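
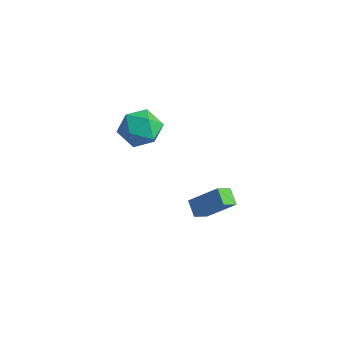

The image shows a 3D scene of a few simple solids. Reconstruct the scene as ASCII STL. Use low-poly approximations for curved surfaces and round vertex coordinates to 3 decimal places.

solid 
facet normal -0.768 0.309 0.561
outer loop
vertex 0.414 1.215 -2.24
vertex 0.396 2.106 -2.756
vertex -0.86 0.43 -3.552
endloop
endfacet
facet normal 0.017 -0.865 0.501
outer loop
vertex -0.076 0.114 -4.124
vertex 0.414 1.215 -2.24
vertex -0.86 0.43 -3.552
endloop
endfacet
facet normal -0.768 0.310 0.560
outer loop
vertex -0.86 0.43 -3.552
vertex 0.396 2.106 -2.756
vertex -0.877 1.321 -4.068
endloop
endfacet
facet normal -0.640 -0.394 -0.660
outer loop
vertex -0.877 1.321 -4.068
vertex -0.076 0.114 -4.124
vertex -0.86 0.43 -3.552
endloop
endfacet
facet normal 0.640 0.395 0.659
outer loop
vertex 0.414 1.215 -2.24
vertex 1.18 1.79 -3.328
vertex 0.396 2.106 -2.756
endloop
endfacet
facet normal 0.017 -0.865 0.501
outer loop
vertex 1.197 0.899 -2.812
vertex 0.414 1.215 -2.24
vertex -0.076 0.114 -4.124
endloop
endfacet
facet normal 0.641 0.394 0.659
outer loop
vertex 1.197 0.899 -2.812
vertex 1.18 1.79 -3.328
vertex 0.414 1.215 -2.24
endloop
endfacet
facet normal -0.017 0.865 -0.501
outer loop
vertex 0.396 2.106 -2.756
vertex 1.18 1.79 -3.328
vertex -0.877 1.321 -4.068
endloop
endfacet
facet normal -0.641 -0.395 -0.659
outer loop
vertex -0.094 1.005 -4.64
vertex -0.076 0.114 -4.124
vertex -0.877 1.321 -4.068
endloop
endfacet
facet normal -0.017 0.865 -0.501
outer loop
vertex -0.877 1.321 -4.068
vertex 1.18 1.79 -3.328
vertex -0.094 1.005 -4.64
endloop
endfacet
facet normal 0.768 -0.309 -0.561
outer loop
vertex -0.094 1.005 -4.64
vertex 1.197 0.899 -2.812
vertex -0.076 0.114 -4.124
endloop
endfacet
facet normal 0.768 -0.310 -0.560
outer loop
vertex 1.18 1.79 -3.328
vertex 1.197 0.899 -2.812
vertex -0.094 1.005 -4.64
endloop
endfacet
facet normal -0.738 0.174 0.652
outer loop
vertex -3.056 -1.576 2.622
vertex -2.445 -2.178 3.474
vertex -2.282 -0.988 3.341
endloop
endfacet
facet normal -0.692 0.701 0.172
outer loop
vertex -3.056 -1.576 2.622
vertex -2.282 -0.988 3.341
vertex -2.32 -0.735 2.159
endloop
endfacet
facet normal -0.775 0.416 -0.477
outer loop
vertex -3.056 -1.576 2.622
vertex -2.32 -0.735 2.159
vertex -2.508 -1.77 1.562
endloop
endfacet
facet normal -0.871 -0.287 -0.398
outer loop
vertex -3.056 -1.576 2.622
vertex -2.508 -1.77 1.562
vertex -2.585 -2.662 2.375
endloop
endfacet
facet normal -0.848 -0.436 0.300
outer loop
vertex -3.056 -1.576 2.622
vertex -2.585 -2.662 2.375
vertex -2.445 -2.178 3.474
endloop
endfacet
facet normal -0.036 0.977 0.210
outer loop
vertex -2.32 -0.735 2.159
vertex -2.282 -0.988 3.341
vertex -1.255 -0.818 2.725
endloop
endfacet
facet normal -0.109 0.125 0.986
outer loop
vertex -2.282 -0.988 3.341
vertex -2.445 -2.178 3.474
vertex -1.332 -1.71 3.538
endloop
endfacet
facet normal -0.289 -0.862 0.416
outer loop
vertex -2.445 -2.178 3.474
vertex -2.585 -2.662 2.375
vertex -1.52 -2.745 2.941
endloop
endfacet
facet normal -0.325 -0.622 -0.713
outer loop
vertex -2.585 -2.662 2.375
vertex -2.508 -1.77 1.562
vertex -1.558 -2.492 1.759
endloop
endfacet
facet normal -0.168 0.515 -0.840
outer loop
vertex -2.508 -1.77 1.562
vertex -2.32 -0.735 2.159
vertex -1.395 -1.302 1.626
endloop
endfacet
facet normal 0.871 0.287 0.398
outer loop
vertex -0.784 -1.904 2.478
vertex -1.255 -0.818 2.725
vertex -1.332 -1.71 3.538
endloop
endfacet
facet normal 0.775 -0.416 0.477
outer loop
vertex -0.784 -1.904 2.478
vertex -1.332 -1.71 3.538
vertex -1.52 -2.745 2.941
endloop
endfacet
facet normal 0.692 -0.701 -0.172
outer loop
vertex -0.784 -1.904 2.478
vertex -1.52 -2.745 2.941
vertex -1.558 -2.492 1.759
endloop
endfacet
facet normal 0.738 -0.174 -0.652
outer loop
vertex -0.784 -1.904 2.478
vertex -1.558 -2.492 1.759
vertex -1.395 -1.302 1.626
endloop
endfacet
facet normal 0.848 0.436 -0.300
outer loop
vertex -0.784 -1.904 2.478
vertex -1.395 -1.302 1.626
vertex -1.255 -0.818 2.725
endloop
endfacet
facet normal 0.325 0.622 0.713
outer loop
vertex -1.332 -1.71 3.538
vertex -1.255 -0.818 2.725
vertex -2.282 -0.988 3.341
endloop
endfacet
facet normal 0.168 -0.515 0.840
outer loop
vertex -1.52 -2.745 2.941
vertex -1.332 -1.71 3.538
vertex -2.445 -2.178 3.474
endloop
endfacet
facet normal 0.036 -0.977 -0.210
outer loop
vertex -1.558 -2.492 1.759
vertex -1.52 -2.745 2.941
vertex -2.585 -2.662 2.375
endloop
endfacet
facet normal 0.109 -0.125 -0.986
outer loop
vertex -1.395 -1.302 1.626
vertex -1.558 -2.492 1.759
vertex -2.508 -1.77 1.562
endloop
endfacet
facet normal 0.289 0.862 -0.416
outer loop
vertex -1.255 -0.818 2.725
vertex -1.395 -1.302 1.626
vertex -2.32 -0.735 2.159
endloop
endfacet

endsolid


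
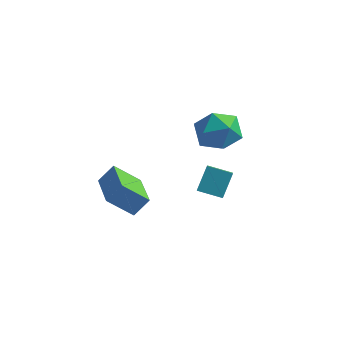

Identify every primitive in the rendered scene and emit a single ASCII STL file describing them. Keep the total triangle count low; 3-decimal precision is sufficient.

solid 
facet normal -0.680 -0.324 0.658
outer loop
vertex -1.33 -1.667 -1.907
vertex -2.497 0.04 -2.272
vertex -1.822 -2.166 -2.661
endloop
endfacet
facet normal 0.556 -0.812 0.175
outer loop
vertex -0.803 -1.68 -3.648
vertex -1.33 -1.667 -1.907
vertex -1.822 -2.166 -2.661
endloop
endfacet
facet normal -0.680 -0.324 0.658
outer loop
vertex -1.822 -2.166 -2.661
vertex -2.497 0.04 -2.272
vertex -2.99 -0.459 -3.027
endloop
endfacet
facet normal -0.478 -0.484 -0.732
outer loop
vertex -2.99 -0.459 -3.027
vertex -0.803 -1.68 -3.648
vertex -1.822 -2.166 -2.661
endloop
endfacet
facet normal 0.479 0.484 0.733
outer loop
vertex -1.33 -1.667 -1.907
vertex -1.478 0.526 -3.259
vertex -2.497 0.04 -2.272
endloop
endfacet
facet normal 0.556 -0.813 0.174
outer loop
vertex -0.31 -1.181 -2.893
vertex -1.33 -1.667 -1.907
vertex -0.803 -1.68 -3.648
endloop
endfacet
facet normal 0.478 0.484 0.733
outer loop
vertex -0.31 -1.181 -2.893
vertex -1.478 0.526 -3.259
vertex -1.33 -1.667 -1.907
endloop
endfacet
facet normal -0.556 0.813 -0.174
outer loop
vertex -2.497 0.04 -2.272
vertex -1.478 0.526 -3.259
vertex -2.99 -0.459 -3.027
endloop
endfacet
facet normal -0.478 -0.484 -0.733
outer loop
vertex -1.97 0.027 -4.013
vertex -0.803 -1.68 -3.648
vertex -2.99 -0.459 -3.027
endloop
endfacet
facet normal -0.556 0.812 -0.175
outer loop
vertex -2.99 -0.459 -3.027
vertex -1.478 0.526 -3.259
vertex -1.97 0.027 -4.013
endloop
endfacet
facet normal 0.680 0.324 -0.658
outer loop
vertex -1.97 0.027 -4.013
vertex -0.31 -1.181 -2.893
vertex -0.803 -1.68 -3.648
endloop
endfacet
facet normal 0.680 0.324 -0.658
outer loop
vertex -1.478 0.526 -3.259
vertex -0.31 -1.181 -2.893
vertex -1.97 0.027 -4.013
endloop
endfacet
facet normal -0.955 -0.167 0.245
outer loop
vertex 2.892 -2.873 1.534
vertex 2.576 -2.044 0.866
vertex 2.792 -3.652 0.614
endloop
endfacet
facet normal 0.284 -0.747 0.601
outer loop
vertex 3.804 -3.476 0.354
vertex 2.892 -2.873 1.534
vertex 2.792 -3.652 0.614
endloop
endfacet
facet normal -0.955 -0.167 0.245
outer loop
vertex 2.792 -3.652 0.614
vertex 2.576 -2.044 0.866
vertex 2.476 -2.824 -0.054
endloop
endfacet
facet normal -0.083 -0.645 -0.760
outer loop
vertex 2.476 -2.824 -0.054
vertex 3.804 -3.476 0.354
vertex 2.792 -3.652 0.614
endloop
endfacet
facet normal 0.083 0.644 0.760
outer loop
vertex 2.892 -2.873 1.534
vertex 3.588 -1.868 0.606
vertex 2.576 -2.044 0.866
endloop
endfacet
facet normal 0.285 -0.746 0.602
outer loop
vertex 3.904 -2.696 1.274
vertex 2.892 -2.873 1.534
vertex 3.804 -3.476 0.354
endloop
endfacet
facet normal 0.083 0.645 0.760
outer loop
vertex 3.904 -2.696 1.274
vertex 3.588 -1.868 0.606
vertex 2.892 -2.873 1.534
endloop
endfacet
facet normal -0.284 0.746 -0.602
outer loop
vertex 2.576 -2.044 0.866
vertex 3.588 -1.868 0.606
vertex 2.476 -2.824 -0.054
endloop
endfacet
facet normal -0.083 -0.644 -0.760
outer loop
vertex 3.488 -2.647 -0.314
vertex 3.804 -3.476 0.354
vertex 2.476 -2.824 -0.054
endloop
endfacet
facet normal -0.285 0.747 -0.601
outer loop
vertex 2.476 -2.824 -0.054
vertex 3.588 -1.868 0.606
vertex 3.488 -2.647 -0.314
endloop
endfacet
facet normal 0.955 0.167 -0.245
outer loop
vertex 3.488 -2.647 -0.314
vertex 3.904 -2.696 1.274
vertex 3.804 -3.476 0.354
endloop
endfacet
facet normal 0.955 0.167 -0.245
outer loop
vertex 3.588 -1.868 0.606
vertex 3.904 -2.696 1.274
vertex 3.488 -2.647 -0.314
endloop
endfacet
facet normal -0.721 0.300 0.625
outer loop
vertex 0.259 2.182 -0.252
vertex 1.029 2.313 0.573
vertex 0.787 3.179 -0.122
endloop
endfacet
facet normal -0.880 0.472 -0.049
outer loop
vertex 0.259 2.182 -0.252
vertex 0.787 3.179 -0.122
vertex 0.618 2.757 -1.163
endloop
endfacet
facet normal -0.892 -0.129 -0.433
outer loop
vertex 0.259 2.182 -0.252
vertex 0.618 2.757 -1.163
vertex 0.756 1.63 -1.111
endloop
endfacet
facet normal -0.740 -0.673 0.004
outer loop
vertex 0.259 2.182 -0.252
vertex 0.756 1.63 -1.111
vertex 1.01 1.357 -0.039
endloop
endfacet
facet normal -0.634 -0.408 0.657
outer loop
vertex 0.259 2.182 -0.252
vertex 1.01 1.357 -0.039
vertex 1.029 2.313 0.573
endloop
endfacet
facet normal -0.354 0.885 -0.301
outer loop
vertex 0.618 2.757 -1.163
vertex 0.787 3.179 -0.122
vertex 1.61 3.243 -0.901
endloop
endfacet
facet normal -0.097 0.606 0.789
outer loop
vertex 0.787 3.179 -0.122
vertex 1.029 2.313 0.573
vertex 1.864 2.97 0.171
endloop
endfacet
facet normal 0.042 -0.539 0.841
outer loop
vertex 1.029 2.313 0.573
vertex 1.01 1.357 -0.039
vertex 2.002 1.843 0.223
endloop
endfacet
facet normal -0.129 -0.968 -0.216
outer loop
vertex 1.01 1.357 -0.039
vertex 0.756 1.63 -1.111
vertex 1.833 1.421 -0.818
endloop
endfacet
facet normal -0.375 -0.088 -0.923
outer loop
vertex 0.756 1.63 -1.111
vertex 0.618 2.757 -1.163
vertex 1.591 2.287 -1.513
endloop
endfacet
facet normal 0.740 0.673 -0.004
outer loop
vertex 2.361 2.418 -0.688
vertex 1.61 3.243 -0.901
vertex 1.864 2.97 0.171
endloop
endfacet
facet normal 0.892 0.129 0.433
outer loop
vertex 2.361 2.418 -0.688
vertex 1.864 2.97 0.171
vertex 2.002 1.843 0.223
endloop
endfacet
facet normal 0.880 -0.472 0.049
outer loop
vertex 2.361 2.418 -0.688
vertex 2.002 1.843 0.223
vertex 1.833 1.421 -0.818
endloop
endfacet
facet normal 0.721 -0.300 -0.625
outer loop
vertex 2.361 2.418 -0.688
vertex 1.833 1.421 -0.818
vertex 1.591 2.287 -1.513
endloop
endfacet
facet normal 0.634 0.408 -0.657
outer loop
vertex 2.361 2.418 -0.688
vertex 1.591 2.287 -1.513
vertex 1.61 3.243 -0.901
endloop
endfacet
facet normal 0.129 0.968 0.216
outer loop
vertex 1.864 2.97 0.171
vertex 1.61 3.243 -0.901
vertex 0.787 3.179 -0.122
endloop
endfacet
facet normal 0.375 0.088 0.923
outer loop
vertex 2.002 1.843 0.223
vertex 1.864 2.97 0.171
vertex 1.029 2.313 0.573
endloop
endfacet
facet normal 0.354 -0.885 0.301
outer loop
vertex 1.833 1.421 -0.818
vertex 2.002 1.843 0.223
vertex 1.01 1.357 -0.039
endloop
endfacet
facet normal 0.097 -0.606 -0.789
outer loop
vertex 1.591 2.287 -1.513
vertex 1.833 1.421 -0.818
vertex 0.756 1.63 -1.111
endloop
endfacet
facet normal -0.042 0.539 -0.841
outer loop
vertex 1.61 3.243 -0.901
vertex 1.591 2.287 -1.513
vertex 0.618 2.757 -1.163
endloop
endfacet

endsolid


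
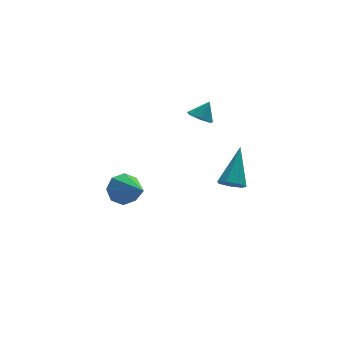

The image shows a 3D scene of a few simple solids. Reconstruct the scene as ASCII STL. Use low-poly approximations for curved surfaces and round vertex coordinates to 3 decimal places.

solid 
facet normal -0.203 0.848 -0.490
outer loop
vertex -1.744 4.5 -4.031
vertex -2.25 4.796 -3.309
vertex -1.357 4.866 -3.558
endloop
endfacet
facet normal 0.832 -0.435 -0.344
outer loop
vertex -1.744 4.5 -4.031
vertex -1.357 4.866 -3.558
vertex -1.81 2.964 -2.251
endloop
endfacet
facet normal -0.203 0.847 -0.491
outer loop
vertex -1.357 4.866 -3.558
vertex -2.25 4.796 -3.309
vertex -1.494 5.191 -2.94
endloop
endfacet
facet normal 0.967 -0.061 0.246
outer loop
vertex -1.357 4.866 -3.558
vertex -1.494 5.191 -2.94
vertex -1.81 2.964 -2.251
endloop
endfacet
facet normal -0.204 0.848 -0.489
outer loop
vertex -1.494 5.191 -2.94
vertex -2.25 4.796 -3.309
vertex -2.073 5.284 -2.537
endloop
endfacet
facet normal 0.581 0.164 0.797
outer loop
vertex -1.494 5.191 -2.94
vertex -2.073 5.284 -2.537
vertex -1.81 2.964 -2.251
endloop
endfacet
facet normal -0.204 0.848 -0.489
outer loop
vertex -2.073 5.284 -2.537
vertex -2.25 4.796 -3.309
vertex -2.756 5.091 -2.587
endloop
endfacet
facet normal -0.103 0.110 0.989
outer loop
vertex -2.073 5.284 -2.537
vertex -2.756 5.091 -2.587
vertex -1.81 2.964 -2.251
endloop
endfacet
facet normal -0.204 0.848 -0.490
outer loop
vertex -2.756 5.091 -2.587
vertex -2.25 4.796 -3.309
vertex -3.143 4.725 -3.059
endloop
endfacet
facet normal -0.681 -0.191 0.707
outer loop
vertex -2.756 5.091 -2.587
vertex -3.143 4.725 -3.059
vertex -1.81 2.964 -2.251
endloop
endfacet
facet normal -0.205 0.847 -0.490
outer loop
vertex -3.143 4.725 -3.059
vertex -2.25 4.796 -3.309
vertex -3.007 4.4 -3.678
endloop
endfacet
facet normal -0.817 -0.565 0.117
outer loop
vertex -3.143 4.725 -3.059
vertex -3.007 4.4 -3.678
vertex -1.81 2.964 -2.251
endloop
endfacet
facet normal -0.204 0.847 -0.490
outer loop
vertex -3.007 4.4 -3.678
vertex -2.25 4.796 -3.309
vertex -2.427 4.307 -4.08
endloop
endfacet
facet normal -0.429 -0.791 -0.436
outer loop
vertex -3.007 4.4 -3.678
vertex -2.427 4.307 -4.08
vertex -1.81 2.964 -2.251
endloop
endfacet
facet normal -0.204 0.847 -0.490
outer loop
vertex -2.427 4.307 -4.08
vertex -2.25 4.796 -3.309
vertex -1.744 4.5 -4.031
endloop
endfacet
facet normal 0.253 -0.737 -0.627
outer loop
vertex -2.427 4.307 -4.08
vertex -1.744 4.5 -4.031
vertex -1.81 2.964 -2.251
endloop
endfacet
facet normal -0.401 -0.595 -0.696
outer loop
vertex 1.811 -1.068 0.016
vertex 1.224 -0.706 0.045
vertex 1.774 -0.603 -0.36
endloop
endfacet
facet normal 0.989 -0.037 -0.143
outer loop
vertex 1.811 -1.068 0.016
vertex 1.774 -0.603 -0.36
vertex 2.096 0.586 1.555
endloop
endfacet
facet normal -0.401 -0.595 -0.696
outer loop
vertex 1.774 -0.603 -0.36
vertex 1.224 -0.706 0.045
vertex 1.323 -0.216 -0.431
endloop
endfacet
facet normal 0.611 0.622 -0.489
outer loop
vertex 1.774 -0.603 -0.36
vertex 1.323 -0.216 -0.431
vertex 2.096 0.586 1.555
endloop
endfacet
facet normal -0.402 -0.595 -0.696
outer loop
vertex 1.323 -0.216 -0.431
vertex 1.224 -0.706 0.045
vertex 0.798 -0.197 -0.144
endloop
endfacet
facet normal -0.142 0.936 -0.322
outer loop
vertex 1.323 -0.216 -0.431
vertex 0.798 -0.197 -0.144
vertex 2.096 0.586 1.555
endloop
endfacet
facet normal -0.401 -0.595 -0.697
outer loop
vertex 0.798 -0.197 -0.144
vertex 1.224 -0.706 0.045
vertex 0.594 -0.562 0.285
endloop
endfacet
facet normal -0.707 0.668 0.232
outer loop
vertex 0.798 -0.197 -0.144
vertex 0.594 -0.562 0.285
vertex 2.096 0.586 1.555
endloop
endfacet
facet normal -0.401 -0.595 -0.696
outer loop
vertex 0.594 -0.562 0.285
vertex 1.224 -0.706 0.045
vertex 0.865 -1.035 0.533
endloop
endfacet
facet normal -0.655 0.021 0.755
outer loop
vertex 0.594 -0.562 0.285
vertex 0.865 -1.035 0.533
vertex 2.096 0.586 1.555
endloop
endfacet
facet normal -0.402 -0.595 -0.696
outer loop
vertex 0.865 -1.035 0.533
vertex 1.224 -0.706 0.045
vertex 1.406 -1.26 0.413
endloop
endfacet
facet normal -0.026 -0.519 0.854
outer loop
vertex 0.865 -1.035 0.533
vertex 1.406 -1.26 0.413
vertex 2.096 0.586 1.555
endloop
endfacet
facet normal -0.401 -0.595 -0.697
outer loop
vertex 1.406 -1.26 0.413
vertex 1.224 -0.706 0.045
vertex 1.811 -1.068 0.016
endloop
endfacet
facet normal 0.704 -0.545 0.455
outer loop
vertex 1.406 -1.26 0.413
vertex 1.811 -1.068 0.016
vertex 2.096 0.586 1.555
endloop
endfacet
facet normal -0.525 -0.212 -0.824
outer loop
vertex 1.098 2.562 2.477
vertex 0.682 2.182 2.84
vertex 0.636 2.836 2.701
endloop
endfacet
facet normal 0.531 0.845 0.062
outer loop
vertex 1.098 2.562 2.477
vertex 0.636 2.836 2.701
vertex 1.218 2.398 3.68
endloop
endfacet
facet normal -0.526 -0.212 -0.824
outer loop
vertex 0.636 2.836 2.701
vertex 0.682 2.182 2.84
vertex 0.209 2.617 3.03
endloop
endfacet
facet normal -0.102 0.884 0.456
outer loop
vertex 0.636 2.836 2.701
vertex 0.209 2.617 3.03
vertex 1.218 2.398 3.68
endloop
endfacet
facet normal -0.525 -0.211 -0.824
outer loop
vertex 0.209 2.617 3.03
vertex 0.682 2.182 2.84
vertex 0.138 2.071 3.215
endloop
endfacet
facet normal -0.457 0.338 0.823
outer loop
vertex 0.209 2.617 3.03
vertex 0.138 2.071 3.215
vertex 1.218 2.398 3.68
endloop
endfacet
facet normal -0.525 -0.212 -0.824
outer loop
vertex 0.138 2.071 3.215
vertex 0.682 2.182 2.84
vertex 0.477 1.608 3.118
endloop
endfacet
facet normal -0.266 -0.380 0.886
outer loop
vertex 0.138 2.071 3.215
vertex 0.477 1.608 3.118
vertex 1.218 2.398 3.68
endloop
endfacet
facet normal -0.526 -0.211 -0.824
outer loop
vertex 0.477 1.608 3.118
vertex 0.682 2.182 2.84
vertex 0.97 1.578 2.811
endloop
endfacet
facet normal 0.327 -0.732 0.597
outer loop
vertex 0.477 1.608 3.118
vertex 0.97 1.578 2.811
vertex 1.218 2.398 3.68
endloop
endfacet
facet normal -0.526 -0.211 -0.824
outer loop
vertex 0.97 1.578 2.811
vertex 0.682 2.182 2.84
vertex 1.246 2.002 2.526
endloop
endfacet
facet normal 0.875 -0.451 0.176
outer loop
vertex 0.97 1.578 2.811
vertex 1.246 2.002 2.526
vertex 1.218 2.398 3.68
endloop
endfacet
facet normal -0.526 -0.211 -0.824
outer loop
vertex 1.246 2.002 2.526
vertex 0.682 2.182 2.84
vertex 1.098 2.562 2.477
endloop
endfacet
facet normal 0.966 0.250 -0.062
outer loop
vertex 1.246 2.002 2.526
vertex 1.098 2.562 2.477
vertex 1.218 2.398 3.68
endloop
endfacet

endsolid


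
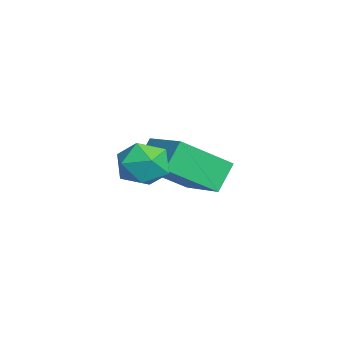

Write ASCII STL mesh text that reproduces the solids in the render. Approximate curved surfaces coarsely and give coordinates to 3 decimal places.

solid 
facet normal 0.300 0.330 0.895
outer loop
vertex 0.718 -1.141 3.197
vertex 0.749 -2.041 3.519
vertex 1.524 -1.651 3.115
endloop
endfacet
facet normal 0.523 0.766 0.375
outer loop
vertex 0.718 -1.141 3.197
vertex 1.524 -1.651 3.115
vertex 1.233 -1.098 2.391
endloop
endfacet
facet normal -0.050 0.999 0.021
outer loop
vertex 0.718 -1.141 3.197
vertex 1.233 -1.098 2.391
vertex 0.278 -1.145 2.347
endloop
endfacet
facet normal -0.629 0.707 0.322
outer loop
vertex 0.718 -1.141 3.197
vertex 0.278 -1.145 2.347
vertex -0.021 -1.729 3.044
endloop
endfacet
facet normal -0.413 0.294 0.862
outer loop
vertex 0.718 -1.141 3.197
vertex -0.021 -1.729 3.044
vertex 0.749 -2.041 3.519
endloop
endfacet
facet normal 0.921 0.383 -0.078
outer loop
vertex 1.233 -1.098 2.391
vertex 1.524 -1.651 3.115
vertex 1.581 -1.971 2.216
endloop
endfacet
facet normal 0.560 -0.321 0.764
outer loop
vertex 1.524 -1.651 3.115
vertex 0.749 -2.041 3.519
vertex 1.282 -2.555 2.913
endloop
endfacet
facet normal -0.592 -0.379 0.711
outer loop
vertex 0.749 -2.041 3.519
vertex -0.021 -1.729 3.044
vertex 0.327 -2.602 2.869
endloop
endfacet
facet normal -0.943 0.289 -0.163
outer loop
vertex -0.021 -1.729 3.044
vertex 0.278 -1.145 2.347
vertex 0.036 -2.049 2.145
endloop
endfacet
facet normal -0.007 0.759 -0.651
outer loop
vertex 0.278 -1.145 2.347
vertex 1.233 -1.098 2.391
vertex 0.811 -1.659 1.741
endloop
endfacet
facet normal 0.629 -0.707 -0.322
outer loop
vertex 0.842 -2.559 2.063
vertex 1.581 -1.971 2.216
vertex 1.282 -2.555 2.913
endloop
endfacet
facet normal 0.050 -0.999 -0.021
outer loop
vertex 0.842 -2.559 2.063
vertex 1.282 -2.555 2.913
vertex 0.327 -2.602 2.869
endloop
endfacet
facet normal -0.523 -0.766 -0.375
outer loop
vertex 0.842 -2.559 2.063
vertex 0.327 -2.602 2.869
vertex 0.036 -2.049 2.145
endloop
endfacet
facet normal -0.300 -0.330 -0.895
outer loop
vertex 0.842 -2.559 2.063
vertex 0.036 -2.049 2.145
vertex 0.811 -1.659 1.741
endloop
endfacet
facet normal 0.413 -0.294 -0.862
outer loop
vertex 0.842 -2.559 2.063
vertex 0.811 -1.659 1.741
vertex 1.581 -1.971 2.216
endloop
endfacet
facet normal 0.943 -0.289 0.163
outer loop
vertex 1.282 -2.555 2.913
vertex 1.581 -1.971 2.216
vertex 1.524 -1.651 3.115
endloop
endfacet
facet normal 0.007 -0.759 0.651
outer loop
vertex 0.327 -2.602 2.869
vertex 1.282 -2.555 2.913
vertex 0.749 -2.041 3.519
endloop
endfacet
facet normal -0.921 -0.383 0.078
outer loop
vertex 0.036 -2.049 2.145
vertex 0.327 -2.602 2.869
vertex -0.021 -1.729 3.044
endloop
endfacet
facet normal -0.560 0.321 -0.764
outer loop
vertex 0.811 -1.659 1.741
vertex 0.036 -2.049 2.145
vertex 0.278 -1.145 2.347
endloop
endfacet
facet normal 0.592 0.379 -0.711
outer loop
vertex 1.581 -1.971 2.216
vertex 0.811 -1.659 1.741
vertex 1.233 -1.098 2.391
endloop
endfacet
facet normal -0.864 -0.394 -0.312
outer loop
vertex -3.384 -1.263 1.786
vertex -3.731 0.495 0.527
vertex -2.778 -1.831 0.826
endloop
endfacet
facet normal 0.158 -0.803 0.575
outer loop
vertex -0.989 -1.015 1.473
vertex -3.384 -1.263 1.786
vertex -2.778 -1.831 0.826
endloop
endfacet
facet normal -0.864 -0.394 -0.313
outer loop
vertex -2.778 -1.831 0.826
vertex -3.731 0.495 0.527
vertex -3.124 -0.073 -0.433
endloop
endfacet
facet normal 0.478 -0.447 -0.756
outer loop
vertex -3.124 -0.073 -0.433
vertex -0.989 -1.015 1.473
vertex -2.778 -1.831 0.826
endloop
endfacet
facet normal -0.478 0.447 0.756
outer loop
vertex -3.384 -1.263 1.786
vertex -1.942 1.311 1.174
vertex -3.731 0.495 0.527
endloop
endfacet
facet normal 0.158 -0.803 0.575
outer loop
vertex -1.596 -0.447 2.433
vertex -3.384 -1.263 1.786
vertex -0.989 -1.015 1.473
endloop
endfacet
facet normal -0.478 0.447 0.756
outer loop
vertex -1.596 -0.447 2.433
vertex -1.942 1.311 1.174
vertex -3.384 -1.263 1.786
endloop
endfacet
facet normal -0.158 0.803 -0.575
outer loop
vertex -3.731 0.495 0.527
vertex -1.942 1.311 1.174
vertex -3.124 -0.073 -0.433
endloop
endfacet
facet normal 0.478 -0.447 -0.756
outer loop
vertex -1.336 0.743 0.214
vertex -0.989 -1.015 1.473
vertex -3.124 -0.073 -0.433
endloop
endfacet
facet normal -0.158 0.803 -0.575
outer loop
vertex -3.124 -0.073 -0.433
vertex -1.942 1.311 1.174
vertex -1.336 0.743 0.214
endloop
endfacet
facet normal 0.864 0.395 0.313
outer loop
vertex -1.336 0.743 0.214
vertex -1.596 -0.447 2.433
vertex -0.989 -1.015 1.473
endloop
endfacet
facet normal 0.864 0.394 0.313
outer loop
vertex -1.942 1.311 1.174
vertex -1.596 -0.447 2.433
vertex -1.336 0.743 0.214
endloop
endfacet

endsolid


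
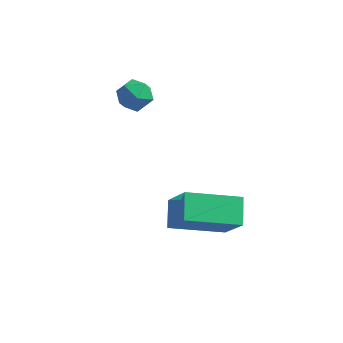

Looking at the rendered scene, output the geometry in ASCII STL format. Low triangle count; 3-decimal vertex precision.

solid 
facet normal -0.807 -0.512 0.295
outer loop
vertex 1.368 -1.688 -0.584
vertex 1.031 -0.825 -0.009
vertex 0.543 -1.139 -1.89
endloop
endfacet
facet normal 0.309 -0.791 -0.528
outer loop
vertex 2.189 -0.095 -2.491
vertex 1.368 -1.688 -0.584
vertex 0.543 -1.139 -1.89
endloop
endfacet
facet normal -0.807 -0.512 0.295
outer loop
vertex 0.543 -1.139 -1.89
vertex 1.031 -0.825 -0.009
vertex 0.206 -0.276 -1.315
endloop
endfacet
facet normal -0.503 0.334 -0.797
outer loop
vertex 0.206 -0.276 -1.315
vertex 2.189 -0.095 -2.491
vertex 0.543 -1.139 -1.89
endloop
endfacet
facet normal 0.503 -0.334 0.797
outer loop
vertex 1.368 -1.688 -0.584
vertex 2.677 0.219 -0.61
vertex 1.031 -0.825 -0.009
endloop
endfacet
facet normal 0.309 -0.791 -0.528
outer loop
vertex 3.014 -0.644 -1.185
vertex 1.368 -1.688 -0.584
vertex 2.189 -0.095 -2.491
endloop
endfacet
facet normal 0.503 -0.334 0.797
outer loop
vertex 3.014 -0.644 -1.185
vertex 2.677 0.219 -0.61
vertex 1.368 -1.688 -0.584
endloop
endfacet
facet normal -0.309 0.791 0.528
outer loop
vertex 1.031 -0.825 -0.009
vertex 2.677 0.219 -0.61
vertex 0.206 -0.276 -1.315
endloop
endfacet
facet normal -0.503 0.334 -0.797
outer loop
vertex 1.852 0.768 -1.916
vertex 2.189 -0.095 -2.491
vertex 0.206 -0.276 -1.315
endloop
endfacet
facet normal -0.309 0.791 0.528
outer loop
vertex 0.206 -0.276 -1.315
vertex 2.677 0.219 -0.61
vertex 1.852 0.768 -1.916
endloop
endfacet
facet normal 0.807 0.512 -0.295
outer loop
vertex 1.852 0.768 -1.916
vertex 3.014 -0.644 -1.185
vertex 2.189 -0.095 -2.491
endloop
endfacet
facet normal 0.807 0.512 -0.295
outer loop
vertex 2.677 0.219 -0.61
vertex 3.014 -0.644 -1.185
vertex 1.852 0.768 -1.916
endloop
endfacet
facet normal 0.173 0.796 -0.581
outer loop
vertex -1.571 1.921 1.3
vertex -2.183 2.216 1.522
vertex -1.575 2.343 1.877
endloop
endfacet
facet normal 0.786 0.502 -0.362
outer loop
vertex -1.571 1.921 1.3
vertex -1.575 2.343 1.877
vertex -1.19 1.74 1.877
endloop
endfacet
facet normal 0.795 -0.178 -0.580
outer loop
vertex -1.571 1.921 1.3
vertex -1.19 1.74 1.877
vertex -1.56 1.242 1.523
endloop
endfacet
facet normal 0.189 -0.304 -0.934
outer loop
vertex -1.571 1.921 1.3
vertex -1.56 1.242 1.523
vertex -2.174 1.536 1.303
endloop
endfacet
facet normal -0.195 0.298 -0.934
outer loop
vertex -1.571 1.921 1.3
vertex -2.174 1.536 1.303
vertex -2.183 2.216 1.522
endloop
endfacet
facet normal 0.789 0.504 0.352
outer loop
vertex -1.19 1.74 1.877
vertex -1.575 2.343 1.877
vertex -1.566 1.924 2.457
endloop
endfacet
facet normal -0.203 0.979 -0.002
outer loop
vertex -1.575 2.343 1.877
vertex -2.183 2.216 1.522
vertex -2.18 2.218 2.237
endloop
endfacet
facet normal -0.800 0.174 -0.574
outer loop
vertex -2.183 2.216 1.522
vertex -2.174 1.536 1.303
vertex -2.55 1.72 1.883
endloop
endfacet
facet normal -0.177 -0.799 -0.575
outer loop
vertex -2.174 1.536 1.303
vertex -1.56 1.242 1.523
vertex -2.165 1.117 1.883
endloop
endfacet
facet normal 0.803 -0.596 -0.002
outer loop
vertex -1.56 1.242 1.523
vertex -1.19 1.74 1.877
vertex -1.557 1.244 2.238
endloop
endfacet
facet normal -0.189 0.304 0.934
outer loop
vertex -2.169 1.539 2.46
vertex -1.566 1.924 2.457
vertex -2.18 2.218 2.237
endloop
endfacet
facet normal -0.795 0.178 0.580
outer loop
vertex -2.169 1.539 2.46
vertex -2.18 2.218 2.237
vertex -2.55 1.72 1.883
endloop
endfacet
facet normal -0.786 -0.502 0.362
outer loop
vertex -2.169 1.539 2.46
vertex -2.55 1.72 1.883
vertex -2.165 1.117 1.883
endloop
endfacet
facet normal -0.173 -0.796 0.581
outer loop
vertex -2.169 1.539 2.46
vertex -2.165 1.117 1.883
vertex -1.557 1.244 2.238
endloop
endfacet
facet normal 0.195 -0.298 0.934
outer loop
vertex -2.169 1.539 2.46
vertex -1.557 1.244 2.238
vertex -1.566 1.924 2.457
endloop
endfacet
facet normal 0.177 0.799 0.575
outer loop
vertex -2.18 2.218 2.237
vertex -1.566 1.924 2.457
vertex -1.575 2.343 1.877
endloop
endfacet
facet normal -0.803 0.596 0.002
outer loop
vertex -2.55 1.72 1.883
vertex -2.18 2.218 2.237
vertex -2.183 2.216 1.522
endloop
endfacet
facet normal -0.789 -0.504 -0.352
outer loop
vertex -2.165 1.117 1.883
vertex -2.55 1.72 1.883
vertex -2.174 1.536 1.303
endloop
endfacet
facet normal 0.203 -0.979 0.002
outer loop
vertex -1.557 1.244 2.238
vertex -2.165 1.117 1.883
vertex -1.56 1.242 1.523
endloop
endfacet
facet normal 0.800 -0.174 0.574
outer loop
vertex -1.566 1.924 2.457
vertex -1.557 1.244 2.238
vertex -1.19 1.74 1.877
endloop
endfacet

endsolid


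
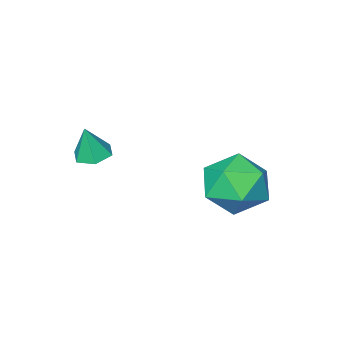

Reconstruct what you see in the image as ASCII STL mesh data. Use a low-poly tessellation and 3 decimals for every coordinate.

solid 
facet normal -0.221 0.033 -0.975
outer loop
vertex -0.029 -0.494 -1.416
vertex -0.604 -0.502 -1.286
vertex -0.319 0.013 -1.333
endloop
endfacet
facet normal 0.858 0.451 0.246
outer loop
vertex -0.029 -0.494 -1.416
vertex -0.319 0.013 -1.333
vertex -0.356 -0.538 -0.194
endloop
endfacet
facet normal -0.220 0.033 -0.975
outer loop
vertex -0.319 0.013 -1.333
vertex -0.604 -0.502 -1.286
vertex -0.895 0.005 -1.203
endloop
endfacet
facet normal 0.086 0.896 0.436
outer loop
vertex -0.319 0.013 -1.333
vertex -0.895 0.005 -1.203
vertex -0.356 -0.538 -0.194
endloop
endfacet
facet normal -0.222 0.032 -0.974
outer loop
vertex -0.895 0.005 -1.203
vertex -0.604 -0.502 -1.286
vertex -1.179 -0.51 -1.155
endloop
endfacet
facet normal -0.679 0.430 0.594
outer loop
vertex -0.895 0.005 -1.203
vertex -1.179 -0.51 -1.155
vertex -0.356 -0.538 -0.194
endloop
endfacet
facet normal -0.222 0.032 -0.974
outer loop
vertex -1.179 -0.51 -1.155
vertex -0.604 -0.502 -1.286
vertex -0.889 -1.016 -1.238
endloop
endfacet
facet normal -0.674 -0.479 0.563
outer loop
vertex -1.179 -0.51 -1.155
vertex -0.889 -1.016 -1.238
vertex -0.356 -0.538 -0.194
endloop
endfacet
facet normal -0.222 0.032 -0.974
outer loop
vertex -0.889 -1.016 -1.238
vertex -0.604 -0.502 -1.286
vertex -0.313 -1.008 -1.369
endloop
endfacet
facet normal 0.098 -0.923 0.373
outer loop
vertex -0.889 -1.016 -1.238
vertex -0.313 -1.008 -1.369
vertex -0.356 -0.538 -0.194
endloop
endfacet
facet normal -0.221 0.033 -0.975
outer loop
vertex -0.313 -1.008 -1.369
vertex -0.604 -0.502 -1.286
vertex -0.029 -0.494 -1.416
endloop
endfacet
facet normal 0.863 -0.457 0.214
outer loop
vertex -0.313 -1.008 -1.369
vertex -0.029 -0.494 -1.416
vertex -0.356 -0.538 -0.194
endloop
endfacet
facet normal -0.701 0.161 0.695
outer loop
vertex -4.689 2.128 -2.259
vertex -4.016 1.7 -1.481
vertex -3.986 2.791 -1.704
endloop
endfacet
facet normal -0.744 0.645 0.172
outer loop
vertex -4.689 2.128 -2.259
vertex -3.986 2.791 -1.704
vertex -4.126 2.922 -2.802
endloop
endfacet
facet normal -0.846 0.297 -0.443
outer loop
vertex -4.689 2.128 -2.259
vertex -4.126 2.922 -2.802
vertex -4.243 1.911 -3.257
endloop
endfacet
facet normal -0.865 -0.402 -0.299
outer loop
vertex -4.689 2.128 -2.259
vertex -4.243 1.911 -3.257
vertex -4.175 1.156 -2.44
endloop
endfacet
facet normal -0.775 -0.485 0.404
outer loop
vertex -4.689 2.128 -2.259
vertex -4.175 1.156 -2.44
vertex -4.016 1.7 -1.481
endloop
endfacet
facet normal -0.117 0.984 0.132
outer loop
vertex -4.126 2.922 -2.802
vertex -3.986 2.791 -1.704
vertex -3.105 2.984 -2.36
endloop
endfacet
facet normal -0.047 0.201 0.978
outer loop
vertex -3.986 2.791 -1.704
vertex -4.016 1.7 -1.481
vertex -3.037 2.229 -1.543
endloop
endfacet
facet normal -0.168 -0.845 0.507
outer loop
vertex -4.016 1.7 -1.481
vertex -4.175 1.156 -2.44
vertex -3.154 1.218 -1.998
endloop
endfacet
facet normal -0.314 -0.710 -0.630
outer loop
vertex -4.175 1.156 -2.44
vertex -4.243 1.911 -3.257
vertex -3.294 1.349 -3.096
endloop
endfacet
facet normal -0.282 0.421 -0.862
outer loop
vertex -4.243 1.911 -3.257
vertex -4.126 2.922 -2.802
vertex -3.264 2.44 -3.319
endloop
endfacet
facet normal 0.865 0.402 0.299
outer loop
vertex -2.591 2.012 -2.541
vertex -3.105 2.984 -2.36
vertex -3.037 2.229 -1.543
endloop
endfacet
facet normal 0.846 -0.297 0.443
outer loop
vertex -2.591 2.012 -2.541
vertex -3.037 2.229 -1.543
vertex -3.154 1.218 -1.998
endloop
endfacet
facet normal 0.744 -0.645 -0.172
outer loop
vertex -2.591 2.012 -2.541
vertex -3.154 1.218 -1.998
vertex -3.294 1.349 -3.096
endloop
endfacet
facet normal 0.701 -0.161 -0.695
outer loop
vertex -2.591 2.012 -2.541
vertex -3.294 1.349 -3.096
vertex -3.264 2.44 -3.319
endloop
endfacet
facet normal 0.775 0.485 -0.404
outer loop
vertex -2.591 2.012 -2.541
vertex -3.264 2.44 -3.319
vertex -3.105 2.984 -2.36
endloop
endfacet
facet normal 0.314 0.710 0.630
outer loop
vertex -3.037 2.229 -1.543
vertex -3.105 2.984 -2.36
vertex -3.986 2.791 -1.704
endloop
endfacet
facet normal 0.282 -0.421 0.862
outer loop
vertex -3.154 1.218 -1.998
vertex -3.037 2.229 -1.543
vertex -4.016 1.7 -1.481
endloop
endfacet
facet normal 0.117 -0.984 -0.132
outer loop
vertex -3.294 1.349 -3.096
vertex -3.154 1.218 -1.998
vertex -4.175 1.156 -2.44
endloop
endfacet
facet normal 0.047 -0.201 -0.978
outer loop
vertex -3.264 2.44 -3.319
vertex -3.294 1.349 -3.096
vertex -4.243 1.911 -3.257
endloop
endfacet
facet normal 0.168 0.845 -0.507
outer loop
vertex -3.105 2.984 -2.36
vertex -3.264 2.44 -3.319
vertex -4.126 2.922 -2.802
endloop
endfacet

endsolid


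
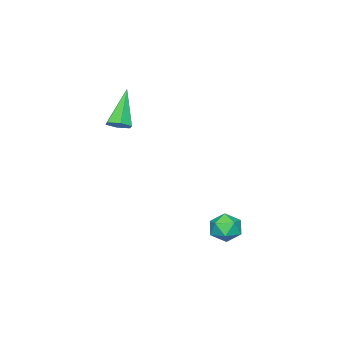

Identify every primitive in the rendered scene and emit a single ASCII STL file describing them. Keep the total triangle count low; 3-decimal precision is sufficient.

solid 
facet normal -0.343 0.400 0.850
outer loop
vertex 1.687 3.639 -1.168
vertex 0.968 3.48 -1.383
vertex 1.37 2.966 -0.979
endloop
endfacet
facet normal 0.308 0.120 0.944
outer loop
vertex 1.687 3.639 -1.168
vertex 1.37 2.966 -0.979
vertex 2.098 2.993 -1.22
endloop
endfacet
facet normal 0.754 0.440 0.488
outer loop
vertex 1.687 3.639 -1.168
vertex 2.098 2.993 -1.22
vertex 2.146 3.524 -1.773
endloop
endfacet
facet normal 0.379 0.918 0.113
outer loop
vertex 1.687 3.639 -1.168
vertex 2.146 3.524 -1.773
vertex 1.447 3.825 -1.873
endloop
endfacet
facet normal -0.298 0.893 0.337
outer loop
vertex 1.687 3.639 -1.168
vertex 1.447 3.825 -1.873
vertex 0.968 3.48 -1.383
endloop
endfacet
facet normal 0.277 -0.572 0.772
outer loop
vertex 2.098 2.993 -1.22
vertex 1.37 2.966 -0.979
vertex 1.633 2.435 -1.467
endloop
endfacet
facet normal -0.775 -0.118 0.621
outer loop
vertex 1.37 2.966 -0.979
vertex 0.968 3.48 -1.383
vertex 0.934 2.736 -1.567
endloop
endfacet
facet normal -0.704 0.679 -0.210
outer loop
vertex 0.968 3.48 -1.383
vertex 1.447 3.825 -1.873
vertex 0.982 3.267 -2.12
endloop
endfacet
facet normal 0.392 0.720 -0.572
outer loop
vertex 1.447 3.825 -1.873
vertex 2.146 3.524 -1.773
vertex 1.71 3.294 -2.361
endloop
endfacet
facet normal 0.998 -0.054 0.035
outer loop
vertex 2.146 3.524 -1.773
vertex 2.098 2.993 -1.22
vertex 2.112 2.78 -1.957
endloop
endfacet
facet normal -0.379 -0.918 -0.113
outer loop
vertex 1.393 2.621 -2.172
vertex 1.633 2.435 -1.467
vertex 0.934 2.736 -1.567
endloop
endfacet
facet normal -0.754 -0.440 -0.488
outer loop
vertex 1.393 2.621 -2.172
vertex 0.934 2.736 -1.567
vertex 0.982 3.267 -2.12
endloop
endfacet
facet normal -0.308 -0.120 -0.944
outer loop
vertex 1.393 2.621 -2.172
vertex 0.982 3.267 -2.12
vertex 1.71 3.294 -2.361
endloop
endfacet
facet normal 0.343 -0.400 -0.850
outer loop
vertex 1.393 2.621 -2.172
vertex 1.71 3.294 -2.361
vertex 2.112 2.78 -1.957
endloop
endfacet
facet normal 0.298 -0.893 -0.337
outer loop
vertex 1.393 2.621 -2.172
vertex 2.112 2.78 -1.957
vertex 1.633 2.435 -1.467
endloop
endfacet
facet normal -0.392 -0.720 0.572
outer loop
vertex 0.934 2.736 -1.567
vertex 1.633 2.435 -1.467
vertex 1.37 2.966 -0.979
endloop
endfacet
facet normal -0.998 0.054 -0.035
outer loop
vertex 0.982 3.267 -2.12
vertex 0.934 2.736 -1.567
vertex 0.968 3.48 -1.383
endloop
endfacet
facet normal -0.277 0.572 -0.772
outer loop
vertex 1.71 3.294 -2.361
vertex 0.982 3.267 -2.12
vertex 1.447 3.825 -1.873
endloop
endfacet
facet normal 0.775 0.118 -0.621
outer loop
vertex 2.112 2.78 -1.957
vertex 1.71 3.294 -2.361
vertex 2.146 3.524 -1.773
endloop
endfacet
facet normal 0.704 -0.679 0.210
outer loop
vertex 1.633 2.435 -1.467
vertex 2.112 2.78 -1.957
vertex 2.098 2.993 -1.22
endloop
endfacet
facet normal 0.575 0.207 -0.792
outer loop
vertex 2.1 -1.652 3.193
vertex 1.765 -2.003 2.858
vertex 1.632 -1.431 2.911
endloop
endfacet
facet normal 0.050 0.824 0.564
outer loop
vertex 2.1 -1.652 3.193
vertex 1.632 -1.431 2.911
vertex 0.615 -2.417 4.442
endloop
endfacet
facet normal 0.574 0.207 -0.793
outer loop
vertex 1.632 -1.431 2.911
vertex 1.765 -2.003 2.858
vertex 1.296 -1.783 2.576
endloop
endfacet
facet normal -0.713 0.701 -0.022
outer loop
vertex 1.632 -1.431 2.911
vertex 1.296 -1.783 2.576
vertex 0.615 -2.417 4.442
endloop
endfacet
facet normal 0.574 0.208 -0.792
outer loop
vertex 1.296 -1.783 2.576
vertex 1.765 -2.003 2.858
vertex 1.43 -2.355 2.523
endloop
endfacet
facet normal -0.904 -0.176 -0.390
outer loop
vertex 1.296 -1.783 2.576
vertex 1.43 -2.355 2.523
vertex 0.615 -2.417 4.442
endloop
endfacet
facet normal 0.576 0.205 -0.791
outer loop
vertex 1.43 -2.355 2.523
vertex 1.765 -2.003 2.858
vertex 1.898 -2.576 2.806
endloop
endfacet
facet normal -0.334 -0.927 -0.172
outer loop
vertex 1.43 -2.355 2.523
vertex 1.898 -2.576 2.806
vertex 0.615 -2.417 4.442
endloop
endfacet
facet normal 0.576 0.205 -0.791
outer loop
vertex 1.898 -2.576 2.806
vertex 1.765 -2.003 2.858
vertex 2.233 -2.224 3.141
endloop
endfacet
facet normal 0.429 -0.803 0.414
outer loop
vertex 1.898 -2.576 2.806
vertex 2.233 -2.224 3.141
vertex 0.615 -2.417 4.442
endloop
endfacet
facet normal 0.576 0.206 -0.791
outer loop
vertex 2.233 -2.224 3.141
vertex 1.765 -2.003 2.858
vertex 2.1 -1.652 3.193
endloop
endfacet
facet normal 0.620 0.073 0.781
outer loop
vertex 2.233 -2.224 3.141
vertex 2.1 -1.652 3.193
vertex 0.615 -2.417 4.442
endloop
endfacet

endsolid


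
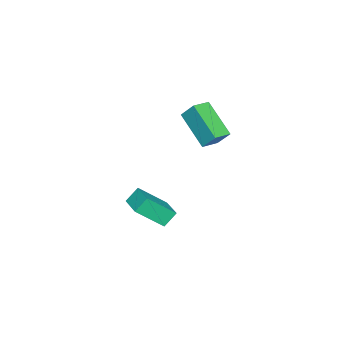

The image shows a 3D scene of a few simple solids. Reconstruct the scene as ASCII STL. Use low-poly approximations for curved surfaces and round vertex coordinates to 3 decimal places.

solid 
facet normal -0.680 -0.711 -0.179
outer loop
vertex -1.715 -2.772 -0.605
vertex -2.529 -1.703 -1.757
vertex -1.179 -3.111 -1.298
endloop
endfacet
facet normal 0.460 -0.604 0.651
outer loop
vertex -0.131 -2.017 -1.023
vertex -1.715 -2.772 -0.605
vertex -1.179 -3.111 -1.298
endloop
endfacet
facet normal -0.681 -0.711 -0.178
outer loop
vertex -1.179 -3.111 -1.298
vertex -2.529 -1.703 -1.757
vertex -1.993 -2.042 -2.451
endloop
endfacet
facet normal 0.571 -0.361 -0.738
outer loop
vertex -1.993 -2.042 -2.451
vertex -0.131 -2.017 -1.023
vertex -1.179 -3.111 -1.298
endloop
endfacet
facet normal -0.570 0.361 0.738
outer loop
vertex -1.715 -2.772 -0.605
vertex -1.481 -0.609 -1.482
vertex -2.529 -1.703 -1.757
endloop
endfacet
facet normal 0.460 -0.605 0.650
outer loop
vertex -0.667 -1.678 -0.329
vertex -1.715 -2.772 -0.605
vertex -0.131 -2.017 -1.023
endloop
endfacet
facet normal -0.571 0.361 0.738
outer loop
vertex -0.667 -1.678 -0.329
vertex -1.481 -0.609 -1.482
vertex -1.715 -2.772 -0.605
endloop
endfacet
facet normal -0.460 0.604 -0.651
outer loop
vertex -2.529 -1.703 -1.757
vertex -1.481 -0.609 -1.482
vertex -1.993 -2.042 -2.451
endloop
endfacet
facet normal 0.571 -0.361 -0.738
outer loop
vertex -0.945 -0.948 -2.175
vertex -0.131 -2.017 -1.023
vertex -1.993 -2.042 -2.451
endloop
endfacet
facet normal -0.459 0.604 -0.651
outer loop
vertex -1.993 -2.042 -2.451
vertex -1.481 -0.609 -1.482
vertex -0.945 -0.948 -2.175
endloop
endfacet
facet normal 0.681 0.711 0.179
outer loop
vertex -0.945 -0.948 -2.175
vertex -0.667 -1.678 -0.329
vertex -0.131 -2.017 -1.023
endloop
endfacet
facet normal 0.680 0.711 0.179
outer loop
vertex -1.481 -0.609 -1.482
vertex -0.667 -1.678 -0.329
vertex -0.945 -0.948 -2.175
endloop
endfacet
facet normal -0.937 0.324 -0.133
outer loop
vertex -3.487 -0.063 5.021
vertex -2.792 1.413 3.716
vertex -3.609 -0.768 4.16
endloop
endfacet
facet normal -0.332 -0.706 0.625
outer loop
vertex -2.728 -1.073 4.284
vertex -3.487 -0.063 5.021
vertex -3.609 -0.768 4.16
endloop
endfacet
facet normal -0.937 0.324 -0.133
outer loop
vertex -3.609 -0.768 4.16
vertex -2.792 1.413 3.716
vertex -2.913 0.708 2.854
endloop
endfacet
facet normal -0.110 -0.629 -0.769
outer loop
vertex -2.913 0.708 2.854
vertex -2.728 -1.073 4.284
vertex -3.609 -0.768 4.16
endloop
endfacet
facet normal 0.109 0.629 0.770
outer loop
vertex -3.487 -0.063 5.021
vertex -1.911 1.108 3.84
vertex -2.792 1.413 3.716
endloop
endfacet
facet normal -0.333 -0.706 0.624
outer loop
vertex -2.607 -0.368 5.146
vertex -3.487 -0.063 5.021
vertex -2.728 -1.073 4.284
endloop
endfacet
facet normal 0.109 0.629 0.769
outer loop
vertex -2.607 -0.368 5.146
vertex -1.911 1.108 3.84
vertex -3.487 -0.063 5.021
endloop
endfacet
facet normal 0.333 0.707 -0.625
outer loop
vertex -2.792 1.413 3.716
vertex -1.911 1.108 3.84
vertex -2.913 0.708 2.854
endloop
endfacet
facet normal -0.109 -0.629 -0.770
outer loop
vertex -2.033 0.403 2.979
vertex -2.728 -1.073 4.284
vertex -2.913 0.708 2.854
endloop
endfacet
facet normal 0.333 0.706 -0.625
outer loop
vertex -2.913 0.708 2.854
vertex -1.911 1.108 3.84
vertex -2.033 0.403 2.979
endloop
endfacet
facet normal 0.937 -0.323 0.133
outer loop
vertex -2.033 0.403 2.979
vertex -2.607 -0.368 5.146
vertex -2.728 -1.073 4.284
endloop
endfacet
facet normal 0.937 -0.324 0.133
outer loop
vertex -1.911 1.108 3.84
vertex -2.607 -0.368 5.146
vertex -2.033 0.403 2.979
endloop
endfacet

endsolid


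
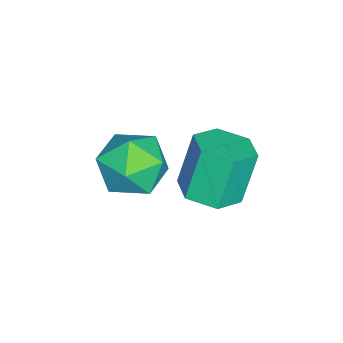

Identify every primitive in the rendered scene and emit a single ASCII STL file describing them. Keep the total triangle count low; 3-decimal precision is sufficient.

solid 
facet normal 0.315 -0.167 -0.934
outer loop
vertex 0.611 1.786 0.466
vertex 0.061 2.158 0.214
vertex 0.674 2.485 0.362
endloop
endfacet
facet normal 0.945 -0.037 0.325
outer loop
vertex 0.611 1.786 0.466
vertex 0.674 2.485 0.362
vertex 0.189 2.01 1.718
endloop
endfacet
facet normal 0.945 -0.035 0.326
outer loop
vertex 0.189 2.01 1.718
vertex 0.674 2.485 0.362
vertex 0.251 2.71 1.614
endloop
endfacet
facet normal -0.315 0.167 0.934
outer loop
vertex 0.189 2.01 1.718
vertex 0.251 2.71 1.614
vertex -0.361 2.382 1.466
endloop
endfacet
facet normal 0.315 -0.167 -0.934
outer loop
vertex 0.674 2.485 0.362
vertex 0.061 2.158 0.214
vertex 0.124 2.857 0.11
endloop
endfacet
facet normal 0.549 0.835 0.035
outer loop
vertex 0.674 2.485 0.362
vertex 0.124 2.857 0.11
vertex 0.251 2.71 1.614
endloop
endfacet
facet normal 0.549 0.835 0.035
outer loop
vertex 0.251 2.71 1.614
vertex 0.124 2.857 0.11
vertex -0.298 3.082 1.362
endloop
endfacet
facet normal -0.315 0.167 0.934
outer loop
vertex 0.251 2.71 1.614
vertex -0.298 3.082 1.362
vertex -0.361 2.382 1.466
endloop
endfacet
facet normal 0.315 -0.167 -0.934
outer loop
vertex 0.124 2.857 0.11
vertex 0.061 2.158 0.214
vertex -0.489 2.53 -0.038
endloop
endfacet
facet normal -0.395 0.872 -0.290
outer loop
vertex 0.124 2.857 0.11
vertex -0.489 2.53 -0.038
vertex -0.298 3.082 1.362
endloop
endfacet
facet normal -0.396 0.871 -0.289
outer loop
vertex -0.298 3.082 1.362
vertex -0.489 2.53 -0.038
vertex -0.911 2.754 1.214
endloop
endfacet
facet normal -0.315 0.167 0.934
outer loop
vertex -0.298 3.082 1.362
vertex -0.911 2.754 1.214
vertex -0.361 2.382 1.466
endloop
endfacet
facet normal 0.315 -0.167 -0.934
outer loop
vertex -0.489 2.53 -0.038
vertex 0.061 2.158 0.214
vertex -0.551 1.83 0.066
endloop
endfacet
facet normal -0.945 0.035 -0.325
outer loop
vertex -0.489 2.53 -0.038
vertex -0.551 1.83 0.066
vertex -0.911 2.754 1.214
endloop
endfacet
facet normal -0.945 0.037 -0.326
outer loop
vertex -0.911 2.754 1.214
vertex -0.551 1.83 0.066
vertex -0.974 2.055 1.318
endloop
endfacet
facet normal -0.315 0.167 0.934
outer loop
vertex -0.911 2.754 1.214
vertex -0.974 2.055 1.318
vertex -0.361 2.382 1.466
endloop
endfacet
facet normal 0.315 -0.167 -0.934
outer loop
vertex -0.551 1.83 0.066
vertex 0.061 2.158 0.214
vertex -0.002 1.458 0.318
endloop
endfacet
facet normal -0.549 -0.835 -0.036
outer loop
vertex -0.551 1.83 0.066
vertex -0.002 1.458 0.318
vertex -0.974 2.055 1.318
endloop
endfacet
facet normal -0.549 -0.835 -0.035
outer loop
vertex -0.974 2.055 1.318
vertex -0.002 1.458 0.318
vertex -0.424 1.683 1.57
endloop
endfacet
facet normal -0.315 0.167 0.934
outer loop
vertex -0.974 2.055 1.318
vertex -0.424 1.683 1.57
vertex -0.361 2.382 1.466
endloop
endfacet
facet normal 0.315 -0.167 -0.934
outer loop
vertex -0.002 1.458 0.318
vertex 0.061 2.158 0.214
vertex 0.611 1.786 0.466
endloop
endfacet
facet normal 0.396 -0.871 0.290
outer loop
vertex -0.002 1.458 0.318
vertex 0.611 1.786 0.466
vertex -0.424 1.683 1.57
endloop
endfacet
facet normal 0.395 -0.872 0.289
outer loop
vertex -0.424 1.683 1.57
vertex 0.611 1.786 0.466
vertex 0.189 2.01 1.718
endloop
endfacet
facet normal -0.315 0.167 0.934
outer loop
vertex -0.424 1.683 1.57
vertex 0.189 2.01 1.718
vertex -0.361 2.382 1.466
endloop
endfacet
facet normal -0.241 0.496 0.834
outer loop
vertex -1.28 0.647 0.332
vertex -0.613 0.255 0.758
vertex -0.48 1.022 0.34
endloop
endfacet
facet normal -0.413 0.875 0.253
outer loop
vertex -1.28 0.647 0.332
vertex -0.48 1.022 0.34
vertex -0.956 1.013 -0.404
endloop
endfacet
facet normal -0.863 0.485 -0.139
outer loop
vertex -1.28 0.647 0.332
vertex -0.956 1.013 -0.404
vertex -1.383 0.241 -0.446
endloop
endfacet
facet normal -0.971 -0.135 0.199
outer loop
vertex -1.28 0.647 0.332
vertex -1.383 0.241 -0.446
vertex -1.171 -0.227 0.272
endloop
endfacet
facet normal -0.586 -0.128 0.800
outer loop
vertex -1.28 0.647 0.332
vertex -1.171 -0.227 0.272
vertex -0.613 0.255 0.758
endloop
endfacet
facet normal 0.182 0.975 -0.129
outer loop
vertex -0.956 1.013 -0.404
vertex -0.48 1.022 0.34
vertex -0.089 0.847 -0.432
endloop
endfacet
facet normal 0.459 0.362 0.811
outer loop
vertex -0.48 1.022 0.34
vertex -0.613 0.255 0.758
vertex 0.123 0.379 0.286
endloop
endfacet
facet normal -0.099 -0.647 0.756
outer loop
vertex -0.613 0.255 0.758
vertex -1.171 -0.227 0.272
vertex -0.304 -0.393 0.244
endloop
endfacet
facet normal -0.721 -0.658 -0.216
outer loop
vertex -1.171 -0.227 0.272
vertex -1.383 0.241 -0.446
vertex -0.78 -0.402 -0.5
endloop
endfacet
facet normal -0.547 0.344 -0.763
outer loop
vertex -1.383 0.241 -0.446
vertex -0.956 1.013 -0.404
vertex -0.647 0.365 -0.918
endloop
endfacet
facet normal 0.971 0.135 -0.199
outer loop
vertex 0.02 -0.027 -0.492
vertex -0.089 0.847 -0.432
vertex 0.123 0.379 0.286
endloop
endfacet
facet normal 0.863 -0.485 0.139
outer loop
vertex 0.02 -0.027 -0.492
vertex 0.123 0.379 0.286
vertex -0.304 -0.393 0.244
endloop
endfacet
facet normal 0.413 -0.875 -0.253
outer loop
vertex 0.02 -0.027 -0.492
vertex -0.304 -0.393 0.244
vertex -0.78 -0.402 -0.5
endloop
endfacet
facet normal 0.241 -0.496 -0.834
outer loop
vertex 0.02 -0.027 -0.492
vertex -0.78 -0.402 -0.5
vertex -0.647 0.365 -0.918
endloop
endfacet
facet normal 0.586 0.128 -0.800
outer loop
vertex 0.02 -0.027 -0.492
vertex -0.647 0.365 -0.918
vertex -0.089 0.847 -0.432
endloop
endfacet
facet normal 0.721 0.658 0.216
outer loop
vertex 0.123 0.379 0.286
vertex -0.089 0.847 -0.432
vertex -0.48 1.022 0.34
endloop
endfacet
facet normal 0.547 -0.344 0.763
outer loop
vertex -0.304 -0.393 0.244
vertex 0.123 0.379 0.286
vertex -0.613 0.255 0.758
endloop
endfacet
facet normal -0.182 -0.975 0.129
outer loop
vertex -0.78 -0.402 -0.5
vertex -0.304 -0.393 0.244
vertex -1.171 -0.227 0.272
endloop
endfacet
facet normal -0.459 -0.362 -0.811
outer loop
vertex -0.647 0.365 -0.918
vertex -0.78 -0.402 -0.5
vertex -1.383 0.241 -0.446
endloop
endfacet
facet normal 0.099 0.647 -0.756
outer loop
vertex -0.089 0.847 -0.432
vertex -0.647 0.365 -0.918
vertex -0.956 1.013 -0.404
endloop
endfacet

endsolid


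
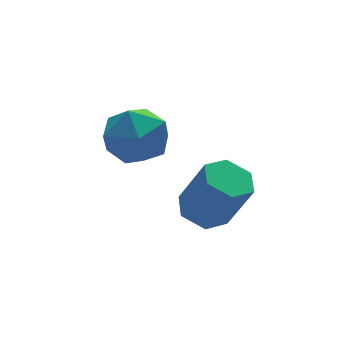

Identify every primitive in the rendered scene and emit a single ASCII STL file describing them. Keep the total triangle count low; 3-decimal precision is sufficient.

solid 
facet normal -0.258 0.356 -0.898
outer loop
vertex -0.943 1.055 0.428
vertex -1.298 1.485 0.7
vertex -0.702 1.606 0.577
endloop
endfacet
facet normal 0.885 -0.288 -0.367
outer loop
vertex -0.943 1.055 0.428
vertex -0.702 1.606 0.577
vertex -0.587 0.565 1.669
endloop
endfacet
facet normal 0.885 -0.286 -0.366
outer loop
vertex -0.587 0.565 1.669
vertex -0.702 1.606 0.577
vertex -0.347 1.117 1.818
endloop
endfacet
facet normal 0.257 -0.354 0.899
outer loop
vertex -0.587 0.565 1.669
vertex -0.347 1.117 1.818
vertex -0.942 0.995 1.94
endloop
endfacet
facet normal -0.258 0.356 -0.898
outer loop
vertex -0.702 1.606 0.577
vertex -1.298 1.485 0.7
vertex -1.057 2.036 0.849
endloop
endfacet
facet normal 0.778 0.627 0.024
outer loop
vertex -0.702 1.606 0.577
vertex -1.057 2.036 0.849
vertex -0.347 1.117 1.818
endloop
endfacet
facet normal 0.778 0.627 0.024
outer loop
vertex -0.347 1.117 1.818
vertex -1.057 2.036 0.849
vertex -0.702 1.547 2.089
endloop
endfacet
facet normal 0.257 -0.354 0.899
outer loop
vertex -0.347 1.117 1.818
vertex -0.702 1.547 2.089
vertex -0.942 0.995 1.94
endloop
endfacet
facet normal -0.256 0.355 -0.899
outer loop
vertex -1.057 2.036 0.849
vertex -1.298 1.485 0.7
vertex -1.653 1.915 0.971
endloop
endfacet
facet normal -0.106 0.914 0.391
outer loop
vertex -1.057 2.036 0.849
vertex -1.653 1.915 0.971
vertex -0.702 1.547 2.089
endloop
endfacet
facet normal -0.106 0.914 0.391
outer loop
vertex -0.702 1.547 2.089
vertex -1.653 1.915 0.971
vertex -1.297 1.425 2.212
endloop
endfacet
facet normal 0.259 -0.355 0.898
outer loop
vertex -0.702 1.547 2.089
vertex -1.297 1.425 2.212
vertex -0.942 0.995 1.94
endloop
endfacet
facet normal -0.257 0.354 -0.899
outer loop
vertex -1.653 1.915 0.971
vertex -1.298 1.485 0.7
vertex -1.893 1.363 0.822
endloop
endfacet
facet normal -0.885 0.286 0.367
outer loop
vertex -1.653 1.915 0.971
vertex -1.893 1.363 0.822
vertex -1.297 1.425 2.212
endloop
endfacet
facet normal -0.885 0.288 0.367
outer loop
vertex -1.297 1.425 2.212
vertex -1.893 1.363 0.822
vertex -1.538 0.874 2.063
endloop
endfacet
facet normal 0.258 -0.356 0.898
outer loop
vertex -1.297 1.425 2.212
vertex -1.538 0.874 2.063
vertex -0.942 0.995 1.94
endloop
endfacet
facet normal -0.257 0.354 -0.899
outer loop
vertex -1.893 1.363 0.822
vertex -1.298 1.485 0.7
vertex -1.538 0.933 0.551
endloop
endfacet
facet normal -0.778 -0.627 -0.024
outer loop
vertex -1.893 1.363 0.822
vertex -1.538 0.933 0.551
vertex -1.538 0.874 2.063
endloop
endfacet
facet normal -0.778 -0.627 -0.024
outer loop
vertex -1.538 0.874 2.063
vertex -1.538 0.933 0.551
vertex -1.183 0.444 1.791
endloop
endfacet
facet normal 0.258 -0.356 0.898
outer loop
vertex -1.538 0.874 2.063
vertex -1.183 0.444 1.791
vertex -0.942 0.995 1.94
endloop
endfacet
facet normal -0.259 0.355 -0.898
outer loop
vertex -1.538 0.933 0.551
vertex -1.298 1.485 0.7
vertex -0.943 1.055 0.428
endloop
endfacet
facet normal 0.107 -0.914 -0.391
outer loop
vertex -1.538 0.933 0.551
vertex -0.943 1.055 0.428
vertex -1.183 0.444 1.791
endloop
endfacet
facet normal 0.106 -0.914 -0.391
outer loop
vertex -1.183 0.444 1.791
vertex -0.943 1.055 0.428
vertex -0.587 0.565 1.669
endloop
endfacet
facet normal 0.256 -0.355 0.899
outer loop
vertex -1.183 0.444 1.791
vertex -0.587 0.565 1.669
vertex -0.942 0.995 1.94
endloop
endfacet
facet normal -0.628 0.416 0.658
outer loop
vertex -2.268 4.031 2.41
vertex -2.744 3.312 2.411
vertex -2.096 3.401 2.973
endloop
endfacet
facet normal 0.033 0.671 0.741
outer loop
vertex -2.268 4.031 2.41
vertex -2.096 3.401 2.973
vertex -1.451 3.81 2.574
endloop
endfacet
facet normal 0.236 0.964 0.123
outer loop
vertex -2.268 4.031 2.41
vertex -1.451 3.81 2.574
vertex -1.699 3.974 1.765
endloop
endfacet
facet normal -0.300 0.890 -0.343
outer loop
vertex -2.268 4.031 2.41
vertex -1.699 3.974 1.765
vertex -2.498 3.666 1.664
endloop
endfacet
facet normal -0.834 0.552 -0.013
outer loop
vertex -2.268 4.031 2.41
vertex -2.498 3.666 1.664
vertex -2.744 3.312 2.411
endloop
endfacet
facet normal 0.466 0.120 0.877
outer loop
vertex -1.451 3.81 2.574
vertex -2.096 3.401 2.973
vertex -1.422 2.954 2.676
endloop
endfacet
facet normal -0.604 -0.291 0.742
outer loop
vertex -2.096 3.401 2.973
vertex -2.744 3.312 2.411
vertex -2.221 2.646 2.575
endloop
endfacet
facet normal -0.937 -0.073 -0.343
outer loop
vertex -2.744 3.312 2.411
vertex -2.498 3.666 1.664
vertex -2.469 2.81 1.766
endloop
endfacet
facet normal -0.072 0.474 -0.877
outer loop
vertex -2.498 3.666 1.664
vertex -1.699 3.974 1.765
vertex -1.824 3.219 1.367
endloop
endfacet
facet normal 0.795 0.594 -0.123
outer loop
vertex -1.699 3.974 1.765
vertex -1.451 3.81 2.574
vertex -1.176 3.308 1.929
endloop
endfacet
facet normal 0.300 -0.890 0.343
outer loop
vertex -1.652 2.589 1.93
vertex -1.422 2.954 2.676
vertex -2.221 2.646 2.575
endloop
endfacet
facet normal -0.236 -0.964 -0.123
outer loop
vertex -1.652 2.589 1.93
vertex -2.221 2.646 2.575
vertex -2.469 2.81 1.766
endloop
endfacet
facet normal -0.033 -0.671 -0.741
outer loop
vertex -1.652 2.589 1.93
vertex -2.469 2.81 1.766
vertex -1.824 3.219 1.367
endloop
endfacet
facet normal 0.628 -0.416 -0.658
outer loop
vertex -1.652 2.589 1.93
vertex -1.824 3.219 1.367
vertex -1.176 3.308 1.929
endloop
endfacet
facet normal 0.834 -0.552 0.013
outer loop
vertex -1.652 2.589 1.93
vertex -1.176 3.308 1.929
vertex -1.422 2.954 2.676
endloop
endfacet
facet normal 0.072 -0.474 0.877
outer loop
vertex -2.221 2.646 2.575
vertex -1.422 2.954 2.676
vertex -2.096 3.401 2.973
endloop
endfacet
facet normal -0.795 -0.594 0.123
outer loop
vertex -2.469 2.81 1.766
vertex -2.221 2.646 2.575
vertex -2.744 3.312 2.411
endloop
endfacet
facet normal -0.466 -0.120 -0.877
outer loop
vertex -1.824 3.219 1.367
vertex -2.469 2.81 1.766
vertex -2.498 3.666 1.664
endloop
endfacet
facet normal 0.604 0.291 -0.742
outer loop
vertex -1.176 3.308 1.929
vertex -1.824 3.219 1.367
vertex -1.699 3.974 1.765
endloop
endfacet
facet normal 0.937 0.073 0.343
outer loop
vertex -1.422 2.954 2.676
vertex -1.176 3.308 1.929
vertex -1.451 3.81 2.574
endloop
endfacet

endsolid


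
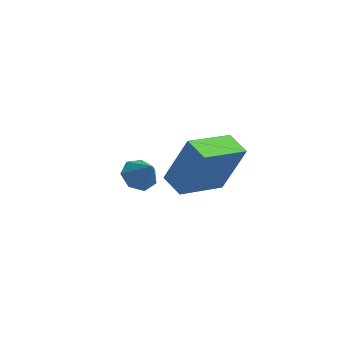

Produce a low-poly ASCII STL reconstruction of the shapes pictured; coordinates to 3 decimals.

solid 
facet normal -0.820 0.514 0.252
outer loop
vertex 2.377 -2.94 4.269
vertex 3.159 -1.439 3.749
vertex 1.692 -3.183 2.535
endloop
endfacet
facet normal -0.442 -0.848 0.293
outer loop
vertex 2.421 -3.641 2.311
vertex 2.377 -2.94 4.269
vertex 1.692 -3.183 2.535
endloop
endfacet
facet normal -0.820 0.514 0.252
outer loop
vertex 1.692 -3.183 2.535
vertex 3.159 -1.439 3.749
vertex 2.473 -1.682 2.016
endloop
endfacet
facet normal -0.365 -0.129 -0.922
outer loop
vertex 2.473 -1.682 2.016
vertex 2.421 -3.641 2.311
vertex 1.692 -3.183 2.535
endloop
endfacet
facet normal 0.365 0.129 0.922
outer loop
vertex 2.377 -2.94 4.269
vertex 3.888 -1.897 3.525
vertex 3.159 -1.439 3.749
endloop
endfacet
facet normal -0.441 -0.848 0.294
outer loop
vertex 3.107 -3.398 4.044
vertex 2.377 -2.94 4.269
vertex 2.421 -3.641 2.311
endloop
endfacet
facet normal 0.365 0.129 0.922
outer loop
vertex 3.107 -3.398 4.044
vertex 3.888 -1.897 3.525
vertex 2.377 -2.94 4.269
endloop
endfacet
facet normal 0.442 0.847 -0.294
outer loop
vertex 3.159 -1.439 3.749
vertex 3.888 -1.897 3.525
vertex 2.473 -1.682 2.016
endloop
endfacet
facet normal -0.365 -0.129 -0.922
outer loop
vertex 3.203 -2.14 1.791
vertex 2.421 -3.641 2.311
vertex 2.473 -1.682 2.016
endloop
endfacet
facet normal 0.442 0.848 -0.293
outer loop
vertex 2.473 -1.682 2.016
vertex 3.888 -1.897 3.525
vertex 3.203 -2.14 1.791
endloop
endfacet
facet normal 0.820 -0.514 -0.252
outer loop
vertex 3.203 -2.14 1.791
vertex 3.107 -3.398 4.044
vertex 2.421 -3.641 2.311
endloop
endfacet
facet normal 0.820 -0.514 -0.252
outer loop
vertex 3.888 -1.897 3.525
vertex 3.107 -3.398 4.044
vertex 3.203 -2.14 1.791
endloop
endfacet
facet normal -0.586 0.244 -0.773
outer loop
vertex -0.178 0.514 -0.97
vertex -0.727 0.348 -0.606
vertex -0.416 0.95 -0.652
endloop
endfacet
facet normal 0.902 0.419 0.101
outer loop
vertex -0.178 0.514 -0.97
vertex -0.416 0.95 -0.652
vertex -0.113 0.092 0.206
endloop
endfacet
facet normal -0.585 0.243 -0.773
outer loop
vertex -0.416 0.95 -0.652
vertex -0.727 0.348 -0.606
vertex -0.888 0.933 -0.3
endloop
endfacet
facet normal 0.401 0.715 0.573
outer loop
vertex -0.416 0.95 -0.652
vertex -0.888 0.933 -0.3
vertex -0.113 0.092 0.206
endloop
endfacet
facet normal -0.585 0.244 -0.774
outer loop
vertex -0.888 0.933 -0.3
vertex -0.727 0.348 -0.606
vertex -1.24 0.475 -0.178
endloop
endfacet
facet normal -0.180 0.380 0.907
outer loop
vertex -0.888 0.933 -0.3
vertex -1.24 0.475 -0.178
vertex -0.113 0.092 0.206
endloop
endfacet
facet normal -0.585 0.243 -0.774
outer loop
vertex -1.24 0.475 -0.178
vertex -0.727 0.348 -0.606
vertex -1.206 -0.079 -0.378
endloop
endfacet
facet normal -0.403 -0.333 0.852
outer loop
vertex -1.24 0.475 -0.178
vertex -1.206 -0.079 -0.378
vertex -0.113 0.092 0.206
endloop
endfacet
facet normal -0.585 0.244 -0.773
outer loop
vertex -1.206 -0.079 -0.378
vertex -0.727 0.348 -0.606
vertex -0.811 -0.311 -0.75
endloop
endfacet
facet normal -0.100 -0.889 0.448
outer loop
vertex -1.206 -0.079 -0.378
vertex -0.811 -0.311 -0.75
vertex -0.113 0.092 0.206
endloop
endfacet
facet normal -0.586 0.244 -0.773
outer loop
vertex -0.811 -0.311 -0.75
vertex -0.727 0.348 -0.606
vertex -0.354 -0.048 -1.014
endloop
endfacet
facet normal 0.499 -0.867 0.001
outer loop
vertex -0.811 -0.311 -0.75
vertex -0.354 -0.048 -1.014
vertex -0.113 0.092 0.206
endloop
endfacet
facet normal -0.586 0.244 -0.773
outer loop
vertex -0.354 -0.048 -1.014
vertex -0.727 0.348 -0.606
vertex -0.178 0.514 -0.97
endloop
endfacet
facet normal 0.946 -0.284 -0.154
outer loop
vertex -0.354 -0.048 -1.014
vertex -0.178 0.514 -0.97
vertex -0.113 0.092 0.206
endloop
endfacet

endsolid


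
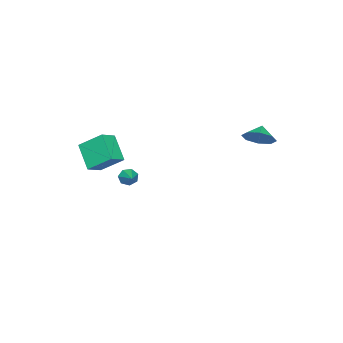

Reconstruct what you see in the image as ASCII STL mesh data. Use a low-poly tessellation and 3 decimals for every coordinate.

solid 
facet normal 0.762 0.166 -0.626
outer loop
vertex -1.339 3.275 2.083
vertex -2.02 3.757 1.382
vertex -1.408 4.096 2.217
endloop
endfacet
facet normal -0.064 -0.166 0.984
outer loop
vertex -1.339 3.275 2.083
vertex -1.408 4.096 2.217
vertex -2.82 3.583 2.038
endloop
endfacet
facet normal 0.762 0.166 -0.626
outer loop
vertex -1.408 4.096 2.217
vertex -2.02 3.757 1.382
vertex -1.835 4.718 1.862
endloop
endfacet
facet normal -0.242 0.350 0.905
outer loop
vertex -1.408 4.096 2.217
vertex -1.835 4.718 1.862
vertex -2.82 3.583 2.038
endloop
endfacet
facet normal 0.762 0.166 -0.626
outer loop
vertex -1.835 4.718 1.862
vertex -2.02 3.757 1.382
vertex -2.371 4.777 1.226
endloop
endfacet
facet normal -0.587 0.595 0.550
outer loop
vertex -1.835 4.718 1.862
vertex -2.371 4.777 1.226
vertex -2.82 3.583 2.038
endloop
endfacet
facet normal 0.762 0.167 -0.625
outer loop
vertex -2.371 4.777 1.226
vertex -2.02 3.757 1.382
vertex -2.701 4.239 0.68
endloop
endfacet
facet normal -0.897 0.423 0.126
outer loop
vertex -2.371 4.777 1.226
vertex -2.701 4.239 0.68
vertex -2.82 3.583 2.038
endloop
endfacet
facet normal 0.762 0.166 -0.625
outer loop
vertex -2.701 4.239 0.68
vertex -2.02 3.757 1.382
vertex -2.632 3.419 0.546
endloop
endfacet
facet normal -0.991 -0.064 -0.118
outer loop
vertex -2.701 4.239 0.68
vertex -2.632 3.419 0.546
vertex -2.82 3.583 2.038
endloop
endfacet
facet normal 0.762 0.166 -0.625
outer loop
vertex -2.632 3.419 0.546
vertex -2.02 3.757 1.382
vertex -2.205 2.797 0.901
endloop
endfacet
facet normal -0.813 -0.580 -0.039
outer loop
vertex -2.632 3.419 0.546
vertex -2.205 2.797 0.901
vertex -2.82 3.583 2.038
endloop
endfacet
facet normal 0.762 0.167 -0.626
outer loop
vertex -2.205 2.797 0.901
vertex -2.02 3.757 1.382
vertex -1.669 2.737 1.538
endloop
endfacet
facet normal -0.469 -0.825 0.317
outer loop
vertex -2.205 2.797 0.901
vertex -1.669 2.737 1.538
vertex -2.82 3.583 2.038
endloop
endfacet
facet normal 0.762 0.167 -0.626
outer loop
vertex -1.669 2.737 1.538
vertex -2.02 3.757 1.382
vertex -1.339 3.275 2.083
endloop
endfacet
facet normal -0.158 -0.653 0.741
outer loop
vertex -1.669 2.737 1.538
vertex -1.339 3.275 2.083
vertex -2.82 3.583 2.038
endloop
endfacet
facet normal -0.466 -0.587 0.662
outer loop
vertex 3.987 -5.344 1.341
vertex 3.748 -3.838 2.507
vertex 2.9 -5.095 0.797
endloop
endfacet
facet normal 0.124 -0.785 -0.608
outer loop
vertex 3.832 -3.922 -0.527
vertex 3.987 -5.344 1.341
vertex 2.9 -5.095 0.797
endloop
endfacet
facet normal -0.466 -0.587 0.662
outer loop
vertex 2.9 -5.095 0.797
vertex 3.748 -3.838 2.507
vertex 2.662 -3.589 1.964
endloop
endfacet
facet normal -0.876 0.201 -0.438
outer loop
vertex 2.662 -3.589 1.964
vertex 3.832 -3.922 -0.527
vertex 2.9 -5.095 0.797
endloop
endfacet
facet normal 0.876 -0.201 0.439
outer loop
vertex 3.987 -5.344 1.341
vertex 4.68 -2.665 1.183
vertex 3.748 -3.838 2.507
endloop
endfacet
facet normal 0.124 -0.785 -0.608
outer loop
vertex 4.918 -4.171 0.016
vertex 3.987 -5.344 1.341
vertex 3.832 -3.922 -0.527
endloop
endfacet
facet normal 0.876 -0.201 0.438
outer loop
vertex 4.918 -4.171 0.016
vertex 4.68 -2.665 1.183
vertex 3.987 -5.344 1.341
endloop
endfacet
facet normal -0.124 0.784 0.608
outer loop
vertex 3.748 -3.838 2.507
vertex 4.68 -2.665 1.183
vertex 2.662 -3.589 1.964
endloop
endfacet
facet normal -0.876 0.200 -0.438
outer loop
vertex 3.593 -2.416 0.639
vertex 3.832 -3.922 -0.527
vertex 2.662 -3.589 1.964
endloop
endfacet
facet normal -0.124 0.785 0.607
outer loop
vertex 2.662 -3.589 1.964
vertex 4.68 -2.665 1.183
vertex 3.593 -2.416 0.639
endloop
endfacet
facet normal 0.466 0.587 -0.662
outer loop
vertex 3.593 -2.416 0.639
vertex 4.918 -4.171 0.016
vertex 3.832 -3.922 -0.527
endloop
endfacet
facet normal 0.466 0.587 -0.662
outer loop
vertex 4.68 -2.665 1.183
vertex 4.918 -4.171 0.016
vertex 3.593 -2.416 0.639
endloop
endfacet
facet normal -0.704 -0.583 -0.405
outer loop
vertex 0.301 -4.562 -3.652
vertex -0.152 -4.29 -3.256
vertex 0.036 -4.098 -3.859
endloop
endfacet
facet normal 0.759 0.151 -0.633
outer loop
vertex 0.301 -4.562 -3.652
vertex 0.036 -4.098 -3.859
vertex 0.912 -3.41 -2.644
endloop
endfacet
facet normal -0.704 -0.583 -0.405
outer loop
vertex 0.036 -4.098 -3.859
vertex -0.152 -4.29 -3.256
vertex -0.371 -3.779 -3.611
endloop
endfacet
facet normal 0.233 0.765 -0.601
outer loop
vertex 0.036 -4.098 -3.859
vertex -0.371 -3.779 -3.611
vertex 0.912 -3.41 -2.644
endloop
endfacet
facet normal -0.705 -0.583 -0.404
outer loop
vertex -0.371 -3.779 -3.611
vertex -0.152 -4.29 -3.256
vertex -0.612 -3.845 -3.096
endloop
endfacet
facet normal -0.273 0.962 -0.005
outer loop
vertex -0.371 -3.779 -3.611
vertex -0.612 -3.845 -3.096
vertex 0.912 -3.41 -2.644
endloop
endfacet
facet normal -0.705 -0.582 -0.405
outer loop
vertex -0.612 -3.845 -3.096
vertex -0.152 -4.29 -3.256
vertex -0.507 -4.247 -2.701
endloop
endfacet
facet normal -0.380 0.596 0.707
outer loop
vertex -0.612 -3.845 -3.096
vertex -0.507 -4.247 -2.701
vertex 0.912 -3.41 -2.644
endloop
endfacet
facet normal -0.704 -0.583 -0.405
outer loop
vertex -0.507 -4.247 -2.701
vertex -0.152 -4.29 -3.256
vertex -0.134 -4.681 -2.724
endloop
endfacet
facet normal -0.006 -0.058 0.998
outer loop
vertex -0.507 -4.247 -2.701
vertex -0.134 -4.681 -2.724
vertex 0.912 -3.41 -2.644
endloop
endfacet
facet normal -0.703 -0.584 -0.405
outer loop
vertex -0.134 -4.681 -2.724
vertex -0.152 -4.29 -3.256
vertex 0.226 -4.821 -3.147
endloop
endfacet
facet normal 0.566 -0.507 0.650
outer loop
vertex -0.134 -4.681 -2.724
vertex 0.226 -4.821 -3.147
vertex 0.912 -3.41 -2.644
endloop
endfacet
facet normal -0.704 -0.584 -0.404
outer loop
vertex 0.226 -4.821 -3.147
vertex -0.152 -4.29 -3.256
vertex 0.301 -4.562 -3.652
endloop
endfacet
facet normal 0.907 -0.413 -0.077
outer loop
vertex 0.226 -4.821 -3.147
vertex 0.301 -4.562 -3.652
vertex 0.912 -3.41 -2.644
endloop
endfacet

endsolid


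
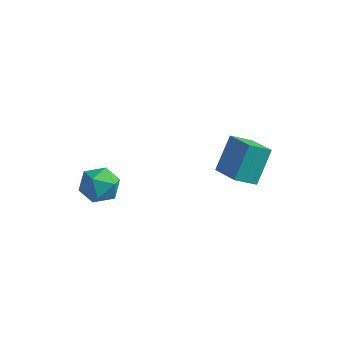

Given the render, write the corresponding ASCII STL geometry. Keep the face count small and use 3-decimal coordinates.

solid 
facet normal -0.584 -0.601 0.545
outer loop
vertex 2.774 3.583 -1.256
vertex 1.762 4.184 -1.678
vertex 2.685 2.626 -2.408
endloop
endfacet
facet normal 0.809 -0.481 0.337
outer loop
vertex 3.258 3.216 -2.942
vertex 2.774 3.583 -1.256
vertex 2.685 2.626 -2.408
endloop
endfacet
facet normal -0.585 -0.601 0.544
outer loop
vertex 2.685 2.626 -2.408
vertex 1.762 4.184 -1.678
vertex 1.674 3.227 -2.83
endloop
endfacet
facet normal -0.059 -0.638 -0.768
outer loop
vertex 1.674 3.227 -2.83
vertex 3.258 3.216 -2.942
vertex 2.685 2.626 -2.408
endloop
endfacet
facet normal 0.059 0.638 0.768
outer loop
vertex 2.774 3.583 -1.256
vertex 2.335 4.774 -2.212
vertex 1.762 4.184 -1.678
endloop
endfacet
facet normal 0.810 -0.480 0.337
outer loop
vertex 3.346 4.173 -1.79
vertex 2.774 3.583 -1.256
vertex 3.258 3.216 -2.942
endloop
endfacet
facet normal 0.059 0.638 0.768
outer loop
vertex 3.346 4.173 -1.79
vertex 2.335 4.774 -2.212
vertex 2.774 3.583 -1.256
endloop
endfacet
facet normal -0.809 0.481 -0.337
outer loop
vertex 1.762 4.184 -1.678
vertex 2.335 4.774 -2.212
vertex 1.674 3.227 -2.83
endloop
endfacet
facet normal -0.059 -0.638 -0.768
outer loop
vertex 2.246 3.817 -3.364
vertex 3.258 3.216 -2.942
vertex 1.674 3.227 -2.83
endloop
endfacet
facet normal -0.810 0.480 -0.337
outer loop
vertex 1.674 3.227 -2.83
vertex 2.335 4.774 -2.212
vertex 2.246 3.817 -3.364
endloop
endfacet
facet normal 0.584 0.602 -0.544
outer loop
vertex 2.246 3.817 -3.364
vertex 3.346 4.173 -1.79
vertex 3.258 3.216 -2.942
endloop
endfacet
facet normal 0.585 0.601 -0.545
outer loop
vertex 2.335 4.774 -2.212
vertex 3.346 4.173 -1.79
vertex 2.246 3.817 -3.364
endloop
endfacet
facet normal 0.354 -0.021 0.935
outer loop
vertex -1.742 1.616 -2.824
vertex -1.838 0.813 -2.806
vertex -1.14 1.131 -3.063
endloop
endfacet
facet normal 0.642 0.517 0.567
outer loop
vertex -1.742 1.616 -2.824
vertex -1.14 1.131 -3.063
vertex -1.31 1.802 -3.483
endloop
endfacet
facet normal 0.110 0.935 0.336
outer loop
vertex -1.742 1.616 -2.824
vertex -1.31 1.802 -3.483
vertex -2.114 1.898 -3.486
endloop
endfacet
facet normal -0.504 0.655 0.562
outer loop
vertex -1.742 1.616 -2.824
vertex -2.114 1.898 -3.486
vertex -2.441 1.287 -3.067
endloop
endfacet
facet normal -0.354 0.063 0.933
outer loop
vertex -1.742 1.616 -2.824
vertex -2.441 1.287 -3.067
vertex -1.838 0.813 -2.806
endloop
endfacet
facet normal 0.970 0.243 -0.004
outer loop
vertex -1.31 1.802 -3.483
vertex -1.14 1.131 -3.063
vertex -1.139 1.113 -3.873
endloop
endfacet
facet normal 0.504 -0.629 0.591
outer loop
vertex -1.14 1.131 -3.063
vertex -1.838 0.813 -2.806
vertex -1.466 0.502 -3.454
endloop
endfacet
facet normal -0.642 -0.492 0.588
outer loop
vertex -1.838 0.813 -2.806
vertex -2.441 1.287 -3.067
vertex -2.27 0.598 -3.457
endloop
endfacet
facet normal -0.885 0.466 -0.011
outer loop
vertex -2.441 1.287 -3.067
vertex -2.114 1.898 -3.486
vertex -2.44 1.269 -3.877
endloop
endfacet
facet normal 0.111 0.919 -0.377
outer loop
vertex -2.114 1.898 -3.486
vertex -1.31 1.802 -3.483
vertex -1.742 1.587 -4.134
endloop
endfacet
facet normal 0.504 -0.655 -0.562
outer loop
vertex -1.838 0.784 -4.116
vertex -1.139 1.113 -3.873
vertex -1.466 0.502 -3.454
endloop
endfacet
facet normal -0.110 -0.935 -0.336
outer loop
vertex -1.838 0.784 -4.116
vertex -1.466 0.502 -3.454
vertex -2.27 0.598 -3.457
endloop
endfacet
facet normal -0.642 -0.517 -0.567
outer loop
vertex -1.838 0.784 -4.116
vertex -2.27 0.598 -3.457
vertex -2.44 1.269 -3.877
endloop
endfacet
facet normal -0.354 0.021 -0.935
outer loop
vertex -1.838 0.784 -4.116
vertex -2.44 1.269 -3.877
vertex -1.742 1.587 -4.134
endloop
endfacet
facet normal 0.354 -0.063 -0.933
outer loop
vertex -1.838 0.784 -4.116
vertex -1.742 1.587 -4.134
vertex -1.139 1.113 -3.873
endloop
endfacet
facet normal 0.885 -0.466 0.011
outer loop
vertex -1.466 0.502 -3.454
vertex -1.139 1.113 -3.873
vertex -1.14 1.131 -3.063
endloop
endfacet
facet normal -0.111 -0.919 0.377
outer loop
vertex -2.27 0.598 -3.457
vertex -1.466 0.502 -3.454
vertex -1.838 0.813 -2.806
endloop
endfacet
facet normal -0.970 -0.243 0.004
outer loop
vertex -2.44 1.269 -3.877
vertex -2.27 0.598 -3.457
vertex -2.441 1.287 -3.067
endloop
endfacet
facet normal -0.504 0.629 -0.591
outer loop
vertex -1.742 1.587 -4.134
vertex -2.44 1.269 -3.877
vertex -2.114 1.898 -3.486
endloop
endfacet
facet normal 0.642 0.492 -0.588
outer loop
vertex -1.139 1.113 -3.873
vertex -1.742 1.587 -4.134
vertex -1.31 1.802 -3.483
endloop
endfacet

endsolid
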